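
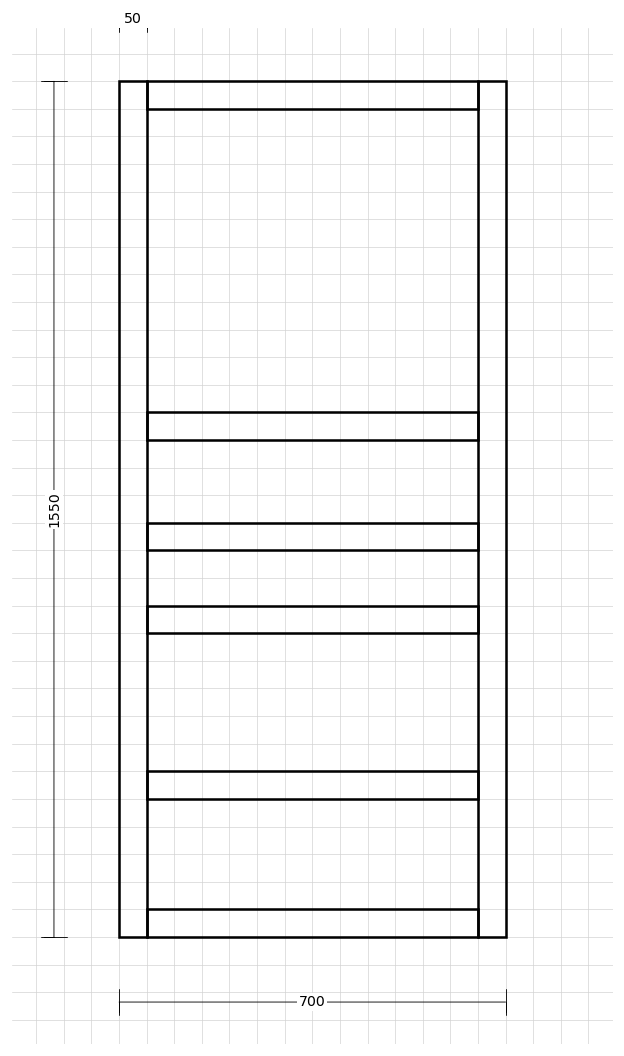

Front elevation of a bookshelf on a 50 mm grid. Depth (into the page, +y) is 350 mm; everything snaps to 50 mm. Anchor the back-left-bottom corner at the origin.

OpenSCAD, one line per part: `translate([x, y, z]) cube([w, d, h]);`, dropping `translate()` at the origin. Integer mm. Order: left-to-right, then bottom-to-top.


cube([50, 350, 1550]);
translate([50, 0, 0]) cube([600, 350, 50]);
translate([50, 0, 250]) cube([600, 350, 50]);
translate([50, 0, 550]) cube([600, 350, 50]);
translate([50, 0, 700]) cube([600, 350, 50]);
translate([50, 0, 900]) cube([600, 350, 50]);
translate([50, 0, 1500]) cube([600, 350, 50]);
translate([650, 0, 0]) cube([50, 350, 1550]);


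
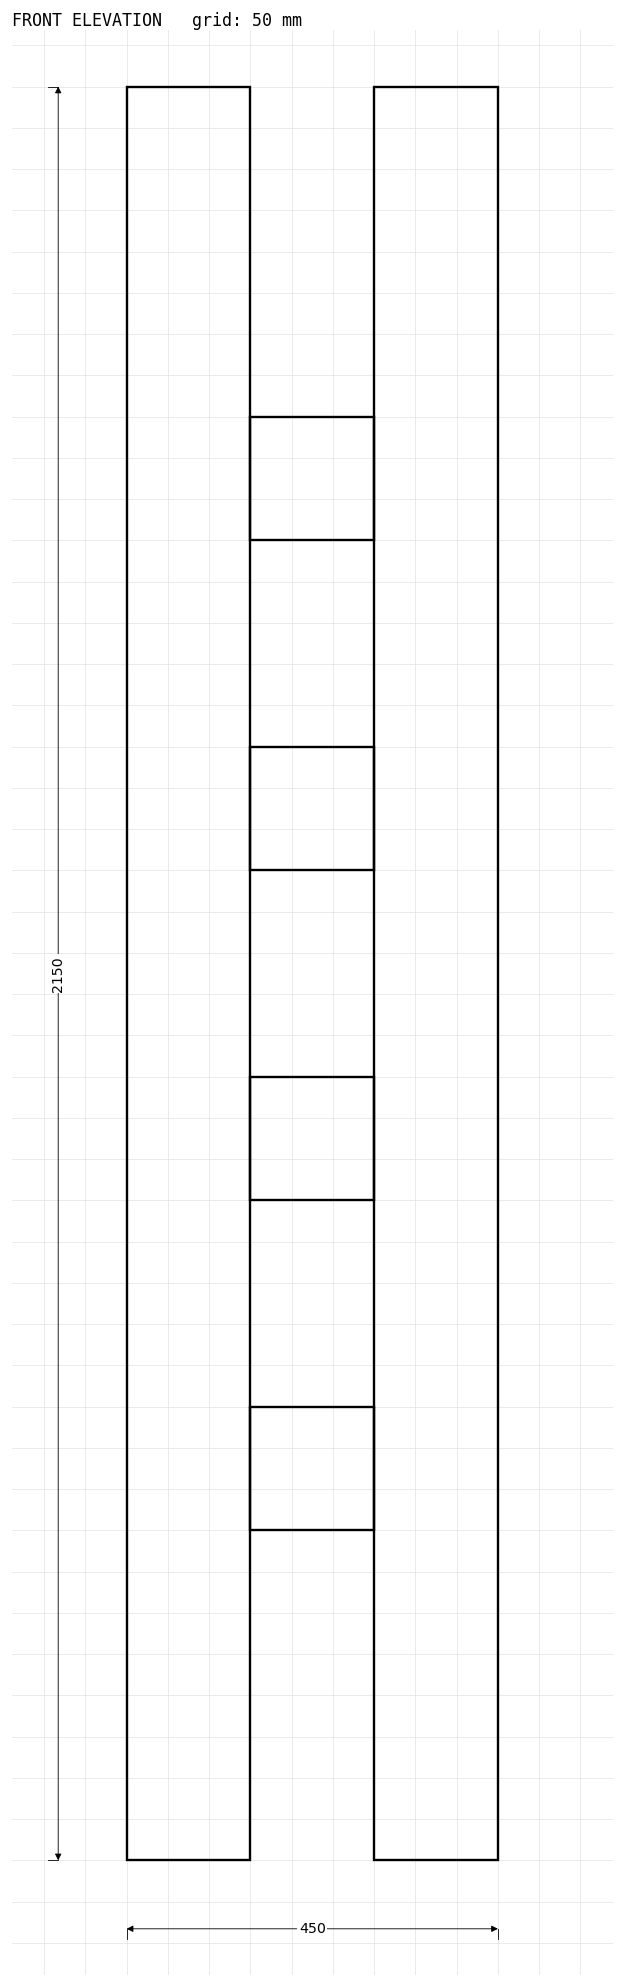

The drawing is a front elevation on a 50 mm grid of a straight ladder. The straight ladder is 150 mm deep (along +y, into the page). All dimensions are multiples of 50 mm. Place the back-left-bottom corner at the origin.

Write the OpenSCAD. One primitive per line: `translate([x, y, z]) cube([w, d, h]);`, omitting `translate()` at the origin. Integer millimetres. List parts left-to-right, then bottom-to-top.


cube([150, 150, 2150]);
translate([150, 0, 400]) cube([150, 150, 150]);
translate([150, 0, 800]) cube([150, 150, 150]);
translate([150, 0, 1200]) cube([150, 150, 150]);
translate([150, 0, 1600]) cube([150, 150, 150]);
translate([300, 0, 0]) cube([150, 150, 2150]);


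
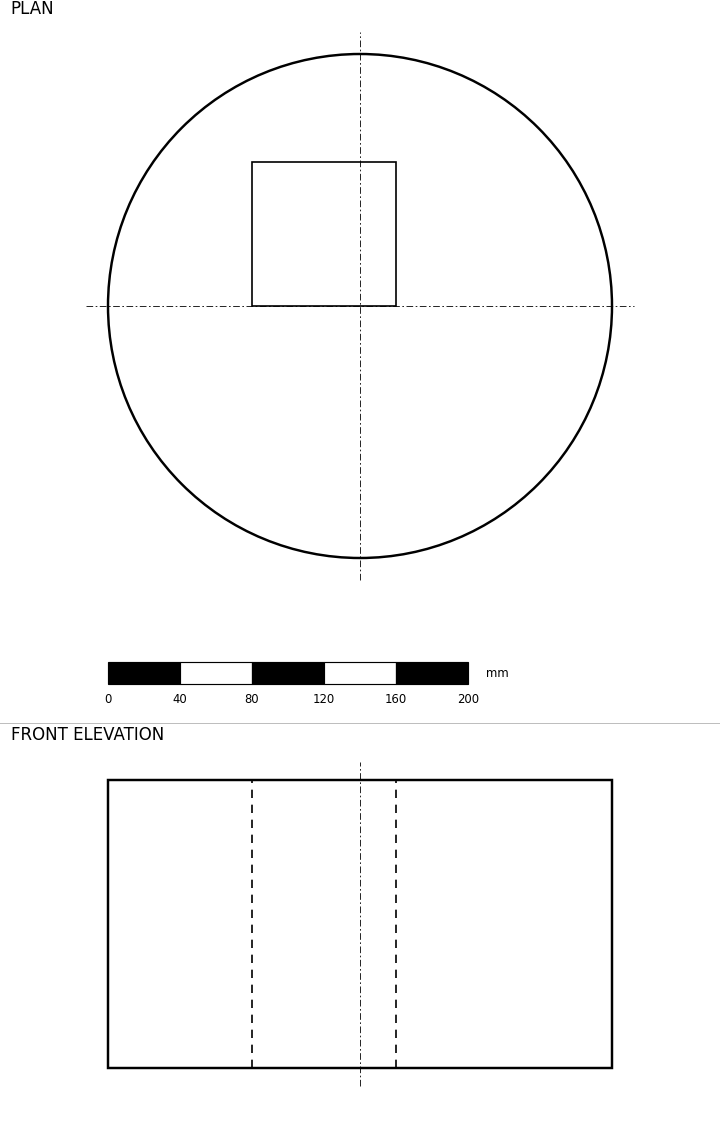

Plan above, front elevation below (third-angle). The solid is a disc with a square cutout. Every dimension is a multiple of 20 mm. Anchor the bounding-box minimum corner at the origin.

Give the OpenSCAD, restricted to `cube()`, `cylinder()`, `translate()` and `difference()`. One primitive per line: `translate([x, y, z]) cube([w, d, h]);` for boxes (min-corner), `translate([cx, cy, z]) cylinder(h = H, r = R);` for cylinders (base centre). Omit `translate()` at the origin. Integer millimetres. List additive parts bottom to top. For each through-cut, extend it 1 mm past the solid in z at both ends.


difference() {
  translate([140, 140, 0]) cylinder(h = 160, r = 140);
  translate([80, 140, -1]) cube([80, 80, 162]);
}


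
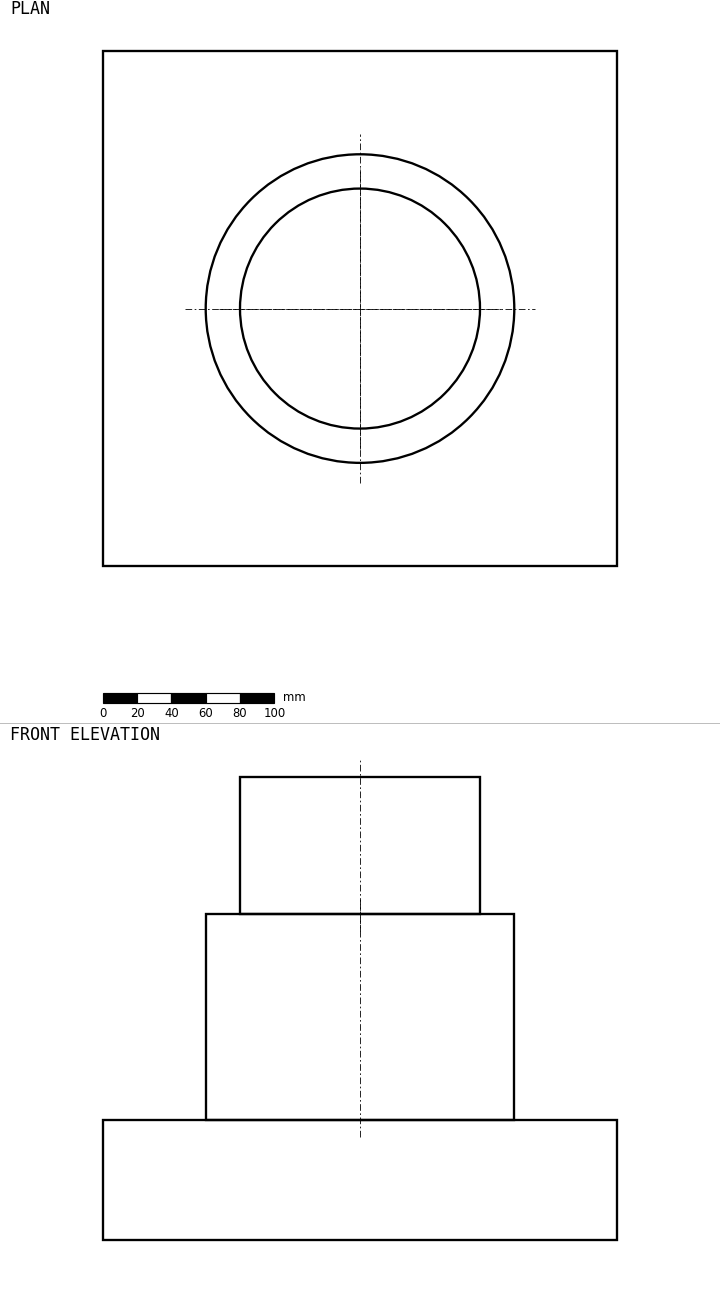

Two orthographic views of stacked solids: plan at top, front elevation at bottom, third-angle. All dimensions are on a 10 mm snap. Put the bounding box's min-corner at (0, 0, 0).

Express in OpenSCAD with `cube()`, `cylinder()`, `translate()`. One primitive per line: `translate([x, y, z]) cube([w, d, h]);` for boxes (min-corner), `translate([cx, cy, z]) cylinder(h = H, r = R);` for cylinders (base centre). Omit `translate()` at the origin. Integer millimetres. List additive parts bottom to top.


cube([300, 300, 70]);
translate([150, 150, 70]) cylinder(h = 120, r = 90);
translate([150, 150, 190]) cylinder(h = 80, r = 70);


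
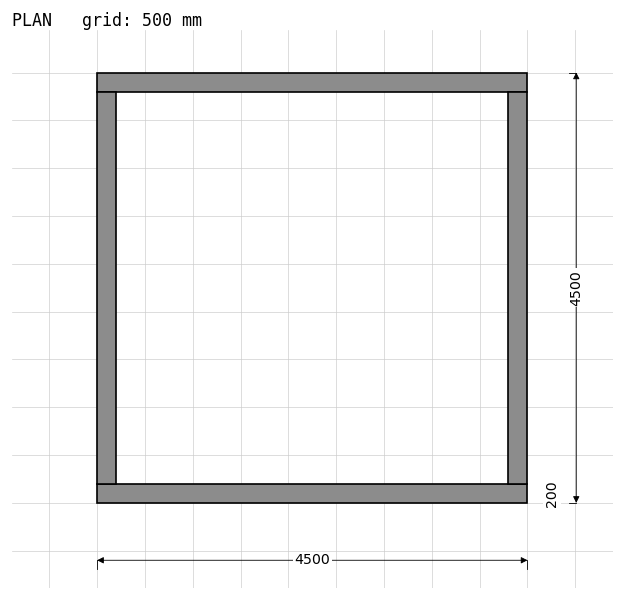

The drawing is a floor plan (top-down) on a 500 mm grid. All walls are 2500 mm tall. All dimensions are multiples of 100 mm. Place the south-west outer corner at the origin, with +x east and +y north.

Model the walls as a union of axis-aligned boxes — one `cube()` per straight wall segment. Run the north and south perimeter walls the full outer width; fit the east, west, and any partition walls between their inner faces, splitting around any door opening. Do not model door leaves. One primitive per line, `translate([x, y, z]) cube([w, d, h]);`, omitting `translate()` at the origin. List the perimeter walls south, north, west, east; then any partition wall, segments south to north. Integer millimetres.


cube([4500, 200, 2500]);
translate([0, 4300, 0]) cube([4500, 200, 2500]);
translate([0, 200, 0]) cube([200, 4100, 2500]);
translate([4300, 200, 0]) cube([200, 4100, 2500]);


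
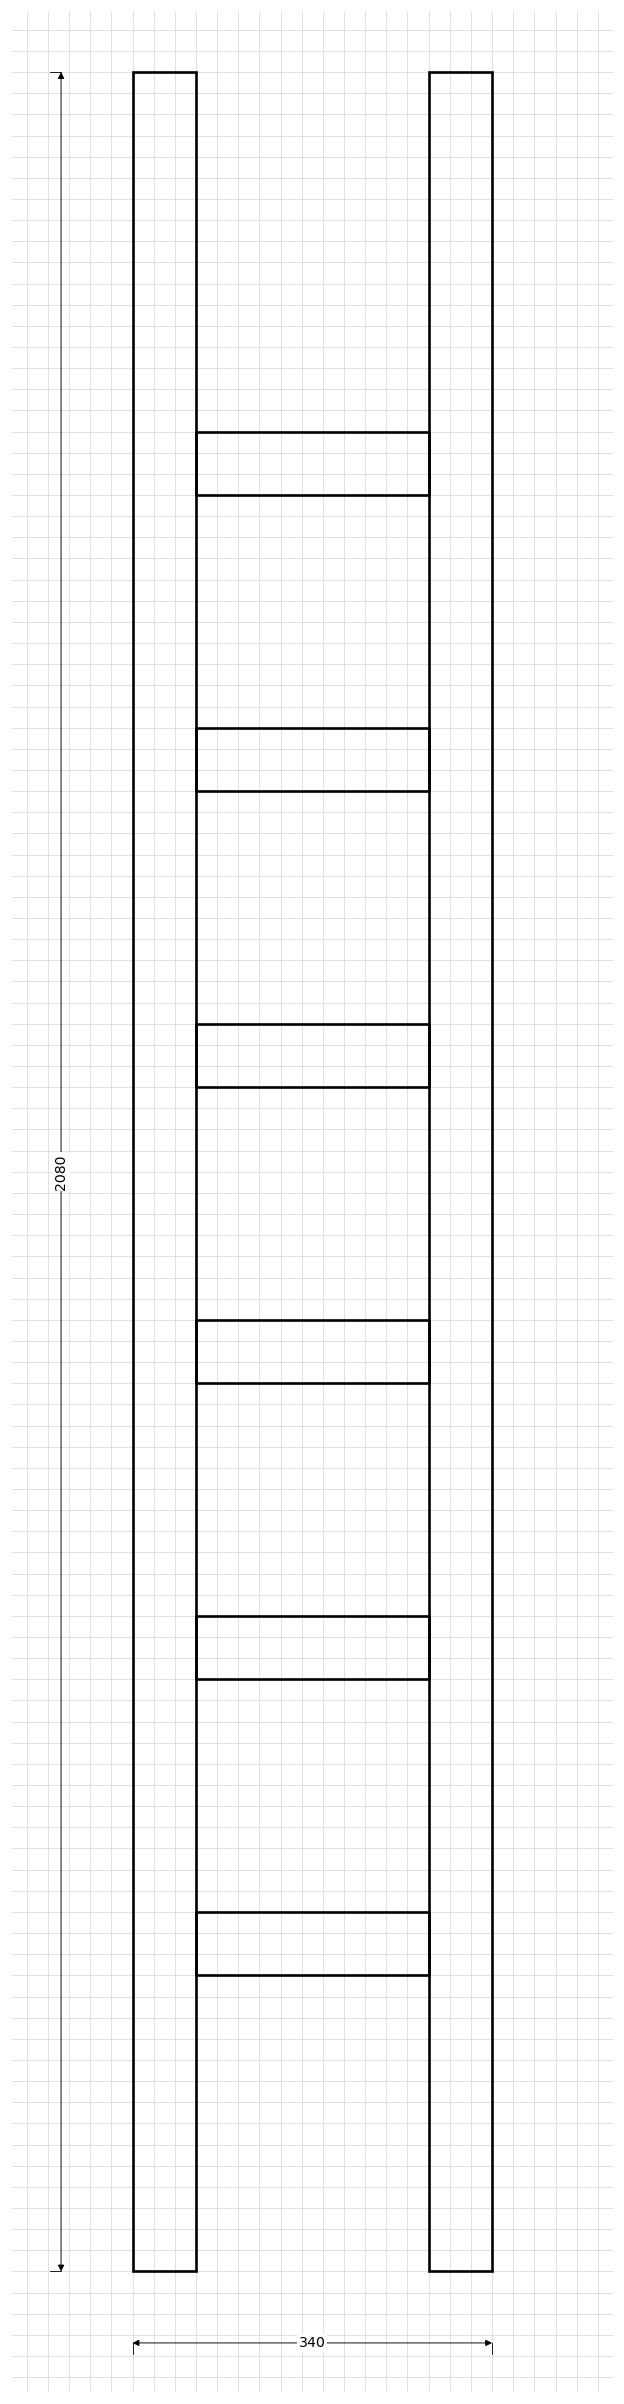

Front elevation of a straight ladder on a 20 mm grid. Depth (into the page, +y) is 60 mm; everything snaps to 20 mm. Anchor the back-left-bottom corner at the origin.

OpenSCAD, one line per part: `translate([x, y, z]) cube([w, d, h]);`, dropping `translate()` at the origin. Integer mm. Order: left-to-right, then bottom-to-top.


cube([60, 60, 2080]);
translate([60, 0, 280]) cube([220, 60, 60]);
translate([60, 0, 560]) cube([220, 60, 60]);
translate([60, 0, 840]) cube([220, 60, 60]);
translate([60, 0, 1120]) cube([220, 60, 60]);
translate([60, 0, 1400]) cube([220, 60, 60]);
translate([60, 0, 1680]) cube([220, 60, 60]);
translate([280, 0, 0]) cube([60, 60, 2080]);


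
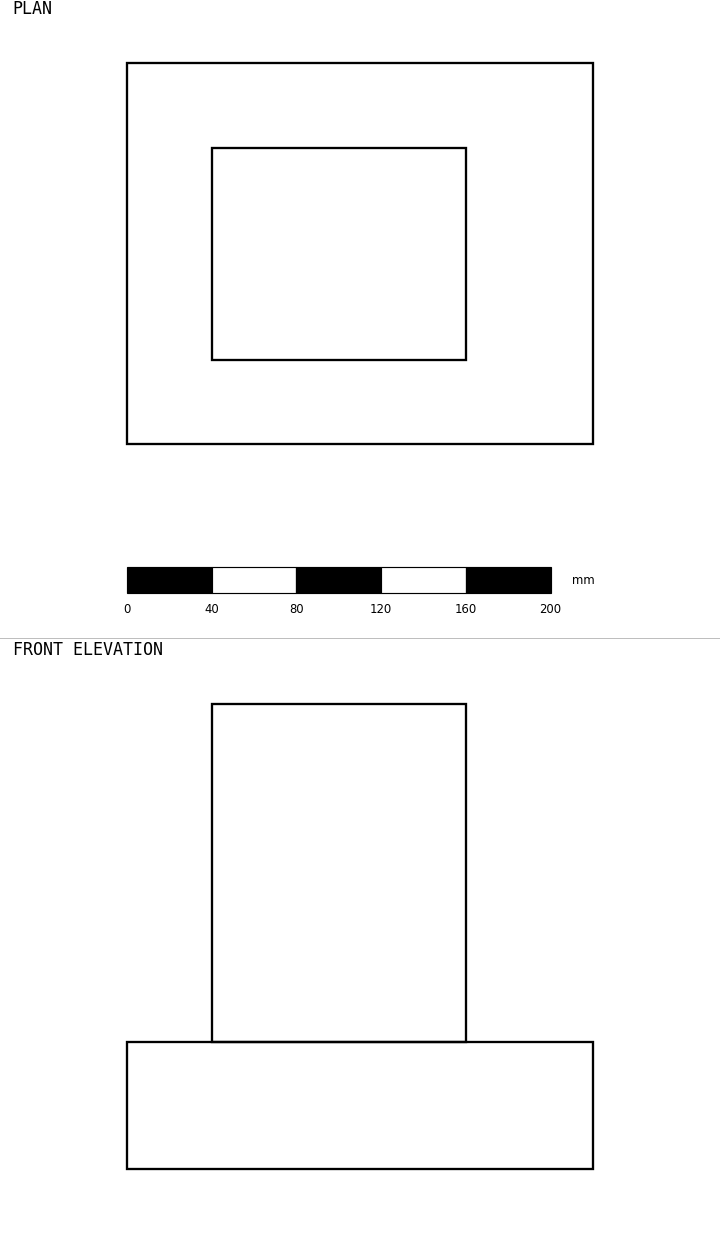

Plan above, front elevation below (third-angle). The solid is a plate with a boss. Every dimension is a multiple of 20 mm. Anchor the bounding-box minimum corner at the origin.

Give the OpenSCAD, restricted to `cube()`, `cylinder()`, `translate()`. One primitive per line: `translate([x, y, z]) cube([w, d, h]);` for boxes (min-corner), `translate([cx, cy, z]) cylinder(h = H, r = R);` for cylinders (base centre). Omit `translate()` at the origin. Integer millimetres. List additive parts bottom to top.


cube([220, 180, 60]);
translate([40, 40, 60]) cube([120, 100, 160]);


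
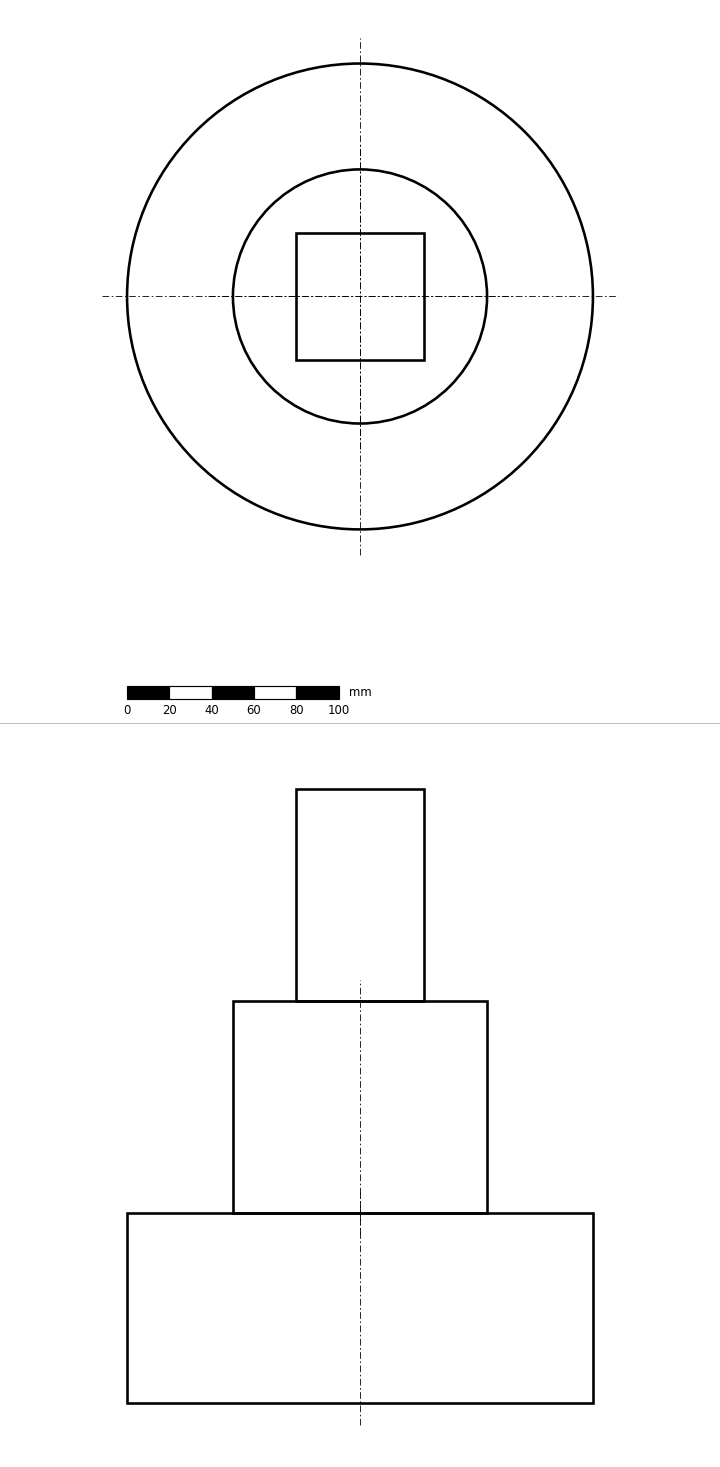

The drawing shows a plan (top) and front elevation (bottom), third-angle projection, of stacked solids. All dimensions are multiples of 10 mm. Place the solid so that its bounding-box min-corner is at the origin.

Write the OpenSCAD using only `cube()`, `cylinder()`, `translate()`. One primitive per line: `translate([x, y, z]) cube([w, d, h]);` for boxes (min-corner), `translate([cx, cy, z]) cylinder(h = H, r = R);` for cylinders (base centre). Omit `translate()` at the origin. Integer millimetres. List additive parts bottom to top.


translate([110, 110, 0]) cylinder(h = 90, r = 110);
translate([110, 110, 90]) cylinder(h = 100, r = 60);
translate([80, 80, 190]) cube([60, 60, 100]);


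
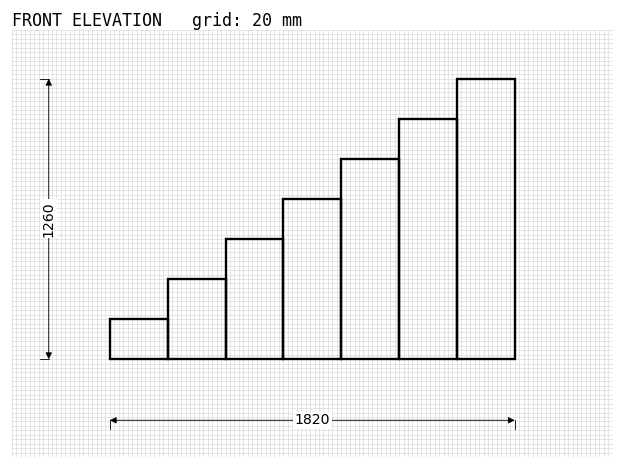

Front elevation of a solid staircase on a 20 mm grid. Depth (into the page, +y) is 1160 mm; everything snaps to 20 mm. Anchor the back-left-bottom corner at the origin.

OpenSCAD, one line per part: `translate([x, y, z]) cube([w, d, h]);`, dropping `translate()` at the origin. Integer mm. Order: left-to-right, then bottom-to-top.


cube([260, 1160, 180]);
translate([260, 0, 0]) cube([260, 1160, 360]);
translate([520, 0, 0]) cube([260, 1160, 540]);
translate([780, 0, 0]) cube([260, 1160, 720]);
translate([1040, 0, 0]) cube([260, 1160, 900]);
translate([1300, 0, 0]) cube([260, 1160, 1080]);
translate([1560, 0, 0]) cube([260, 1160, 1260]);


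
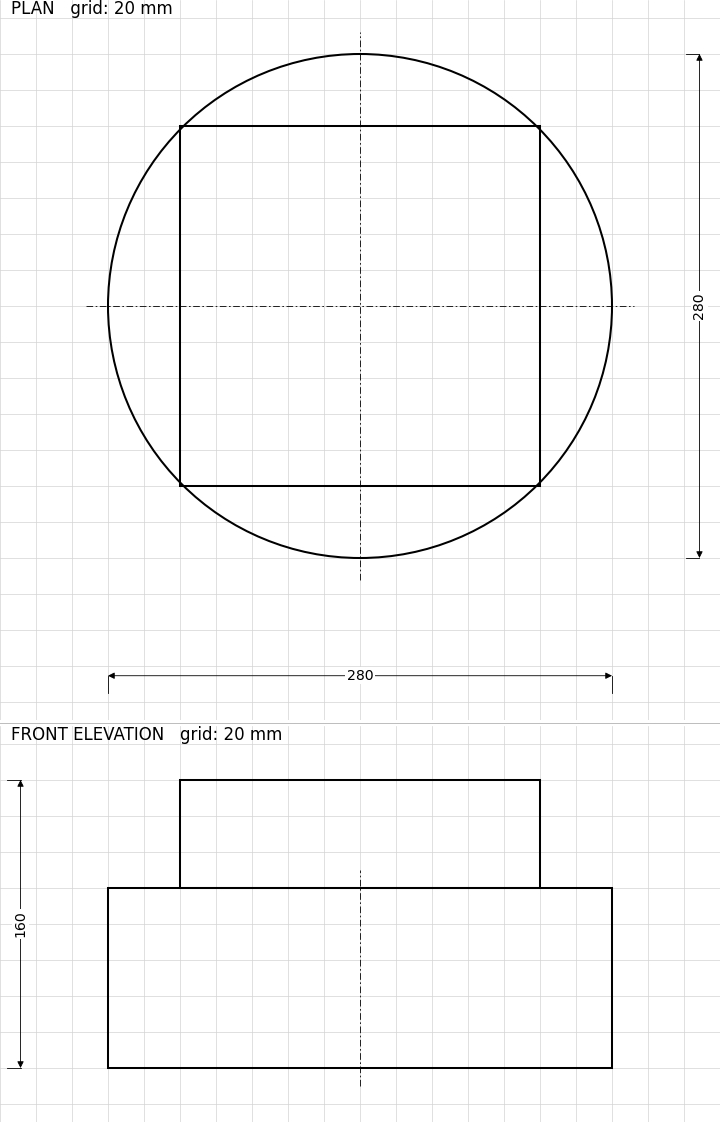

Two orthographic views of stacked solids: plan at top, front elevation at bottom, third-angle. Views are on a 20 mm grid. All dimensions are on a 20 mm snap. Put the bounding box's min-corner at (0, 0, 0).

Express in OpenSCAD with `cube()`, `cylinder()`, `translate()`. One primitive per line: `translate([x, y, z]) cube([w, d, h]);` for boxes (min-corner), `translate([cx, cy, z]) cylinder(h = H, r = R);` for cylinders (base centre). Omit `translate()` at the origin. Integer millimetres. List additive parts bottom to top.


translate([140, 140, 0]) cylinder(h = 100, r = 140);
translate([40, 40, 100]) cube([200, 200, 60]);


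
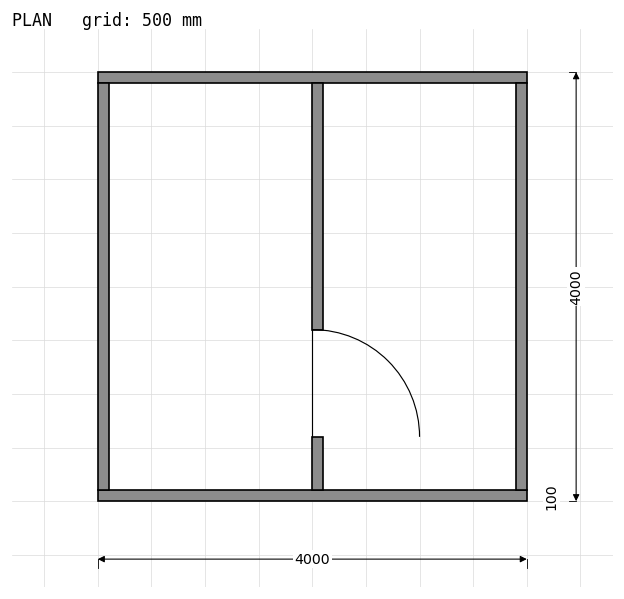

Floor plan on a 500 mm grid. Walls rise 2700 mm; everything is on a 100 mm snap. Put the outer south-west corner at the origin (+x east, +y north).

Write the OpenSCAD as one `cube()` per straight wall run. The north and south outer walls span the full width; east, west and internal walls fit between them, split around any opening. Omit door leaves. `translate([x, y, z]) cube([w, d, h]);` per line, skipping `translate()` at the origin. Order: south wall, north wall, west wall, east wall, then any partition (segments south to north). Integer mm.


cube([4000, 100, 2700]);
translate([0, 3900, 0]) cube([4000, 100, 2700]);
translate([0, 100, 0]) cube([100, 3800, 2700]);
translate([3900, 100, 0]) cube([100, 3800, 2700]);
translate([2000, 100, 0]) cube([100, 500, 2700]);
translate([2000, 1600, 0]) cube([100, 2300, 2700]);


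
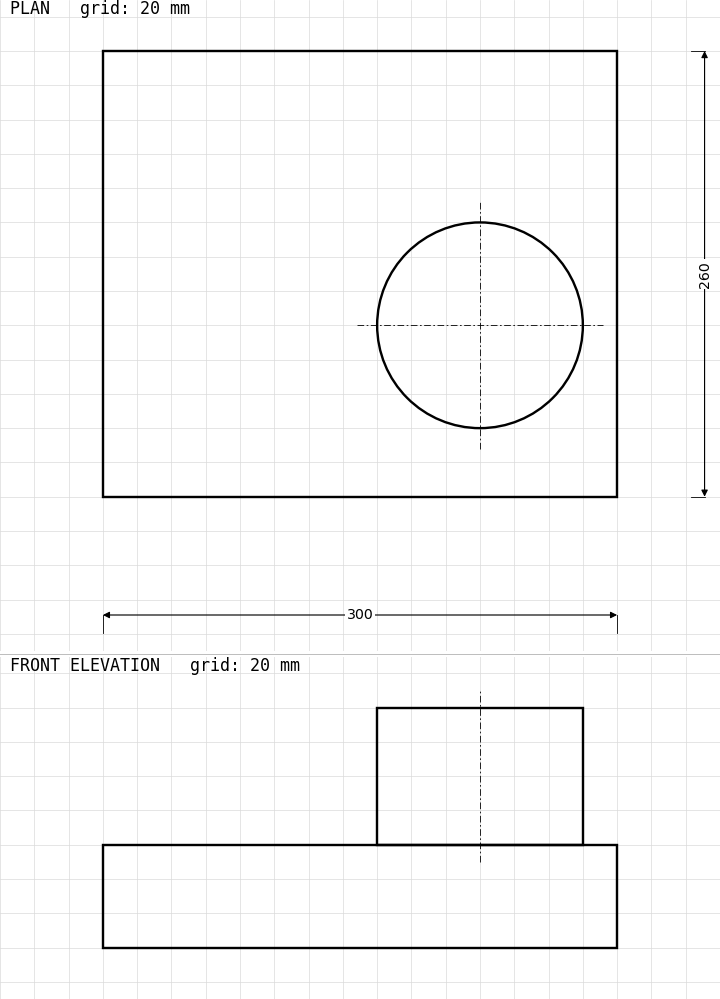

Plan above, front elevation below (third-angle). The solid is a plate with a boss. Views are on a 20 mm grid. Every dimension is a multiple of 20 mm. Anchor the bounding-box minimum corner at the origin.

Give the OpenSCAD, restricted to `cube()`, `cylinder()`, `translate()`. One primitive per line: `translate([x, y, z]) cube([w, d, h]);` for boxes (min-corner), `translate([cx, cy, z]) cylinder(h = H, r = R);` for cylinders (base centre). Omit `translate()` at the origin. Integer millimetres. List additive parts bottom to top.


cube([300, 260, 60]);
translate([220, 100, 60]) cylinder(h = 80, r = 60);


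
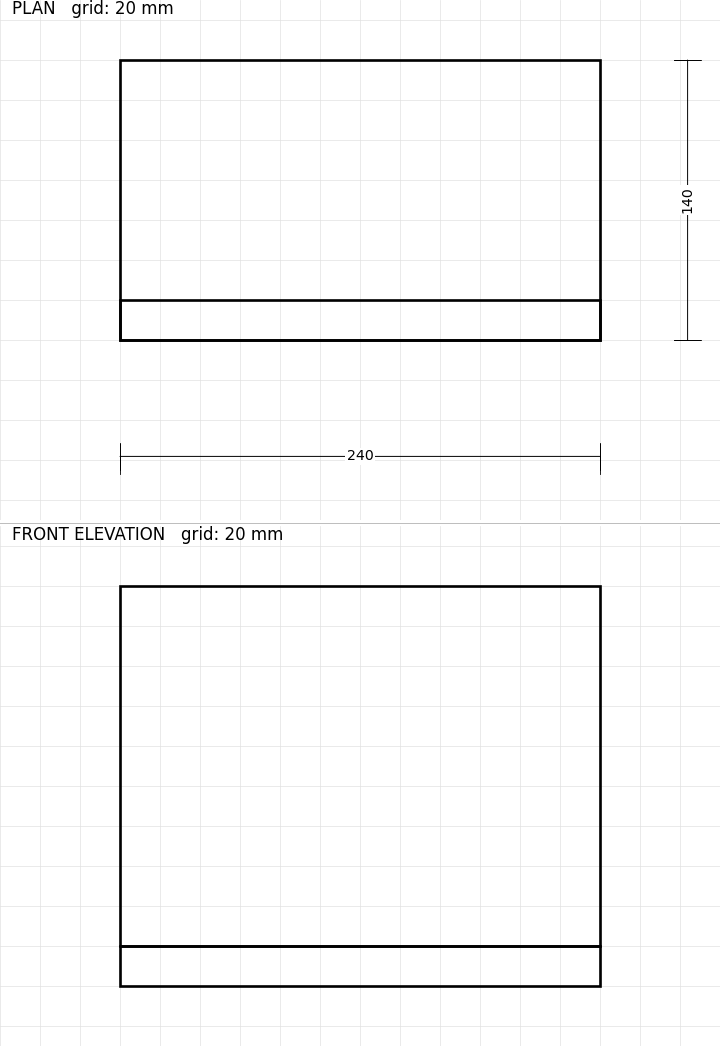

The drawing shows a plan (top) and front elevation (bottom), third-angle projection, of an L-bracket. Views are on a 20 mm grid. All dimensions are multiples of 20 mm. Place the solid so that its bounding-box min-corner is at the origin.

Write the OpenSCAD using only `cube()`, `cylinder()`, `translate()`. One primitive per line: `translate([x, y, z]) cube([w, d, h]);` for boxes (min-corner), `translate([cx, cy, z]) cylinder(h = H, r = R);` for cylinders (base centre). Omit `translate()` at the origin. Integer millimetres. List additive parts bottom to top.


cube([240, 140, 20]);
translate([0, 0, 20]) cube([240, 20, 180]);


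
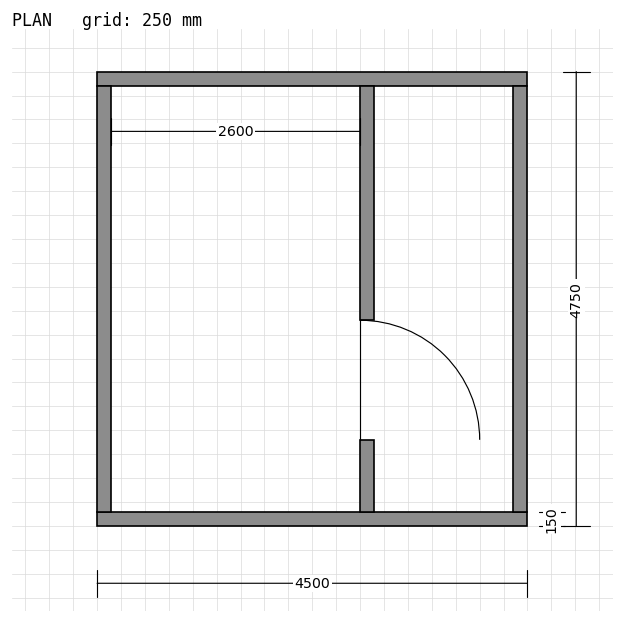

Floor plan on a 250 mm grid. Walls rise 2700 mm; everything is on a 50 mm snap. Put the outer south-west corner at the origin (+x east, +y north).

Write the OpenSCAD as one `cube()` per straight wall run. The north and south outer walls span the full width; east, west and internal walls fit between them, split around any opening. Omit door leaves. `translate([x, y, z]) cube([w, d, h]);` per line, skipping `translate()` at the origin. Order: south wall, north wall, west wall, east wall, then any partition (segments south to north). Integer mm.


cube([4500, 150, 2700]);
translate([0, 4600, 0]) cube([4500, 150, 2700]);
translate([0, 150, 0]) cube([150, 4450, 2700]);
translate([4350, 150, 0]) cube([150, 4450, 2700]);
translate([2750, 150, 0]) cube([150, 750, 2700]);
translate([2750, 2150, 0]) cube([150, 2450, 2700]);


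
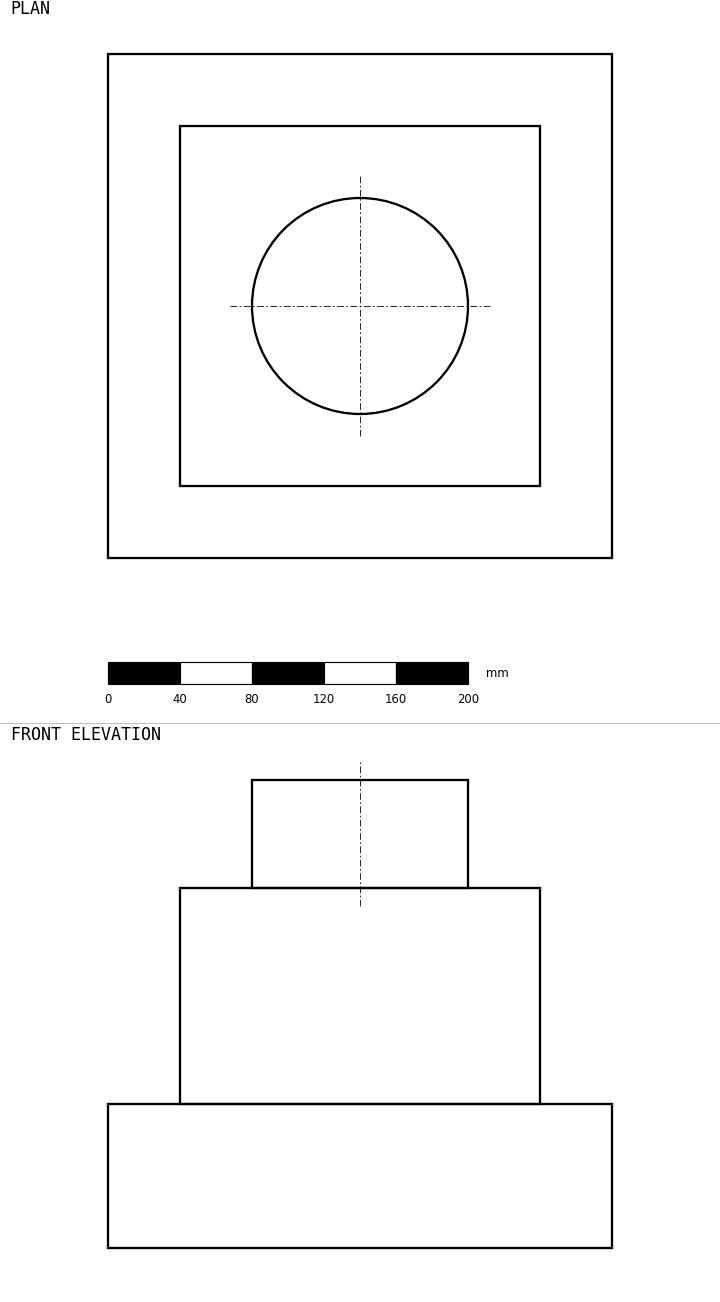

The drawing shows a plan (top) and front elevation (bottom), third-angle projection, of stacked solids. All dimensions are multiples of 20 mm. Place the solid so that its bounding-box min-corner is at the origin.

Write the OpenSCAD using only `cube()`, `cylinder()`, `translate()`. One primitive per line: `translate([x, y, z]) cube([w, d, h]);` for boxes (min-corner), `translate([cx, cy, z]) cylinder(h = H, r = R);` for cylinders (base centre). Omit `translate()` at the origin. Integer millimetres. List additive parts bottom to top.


cube([280, 280, 80]);
translate([40, 40, 80]) cube([200, 200, 120]);
translate([140, 140, 200]) cylinder(h = 60, r = 60);


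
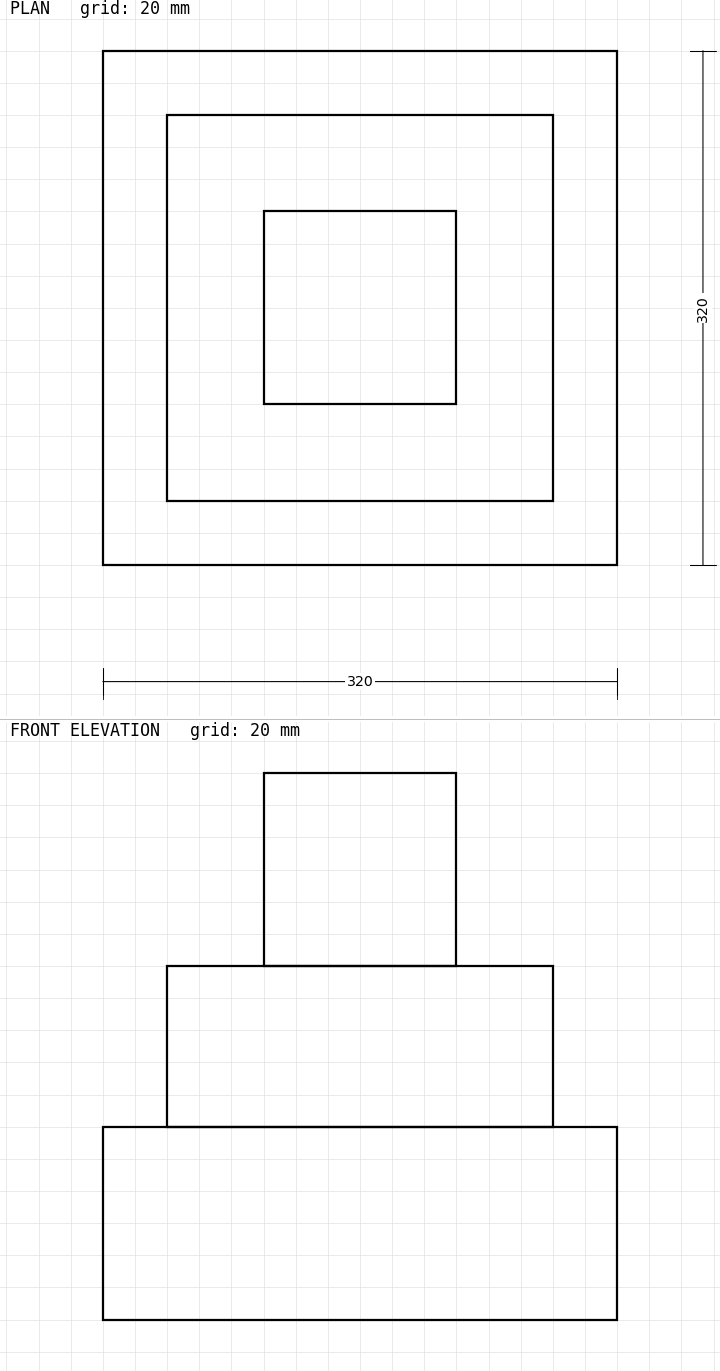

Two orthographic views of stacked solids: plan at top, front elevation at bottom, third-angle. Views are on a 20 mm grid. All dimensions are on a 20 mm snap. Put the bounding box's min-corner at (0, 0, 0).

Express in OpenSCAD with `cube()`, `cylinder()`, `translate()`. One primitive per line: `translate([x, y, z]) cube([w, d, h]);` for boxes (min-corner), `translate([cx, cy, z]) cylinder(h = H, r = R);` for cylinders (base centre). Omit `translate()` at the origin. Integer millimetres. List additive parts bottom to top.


cube([320, 320, 120]);
translate([40, 40, 120]) cube([240, 240, 100]);
translate([100, 100, 220]) cube([120, 120, 120]);


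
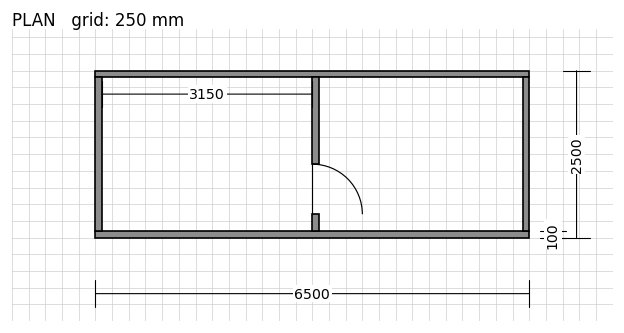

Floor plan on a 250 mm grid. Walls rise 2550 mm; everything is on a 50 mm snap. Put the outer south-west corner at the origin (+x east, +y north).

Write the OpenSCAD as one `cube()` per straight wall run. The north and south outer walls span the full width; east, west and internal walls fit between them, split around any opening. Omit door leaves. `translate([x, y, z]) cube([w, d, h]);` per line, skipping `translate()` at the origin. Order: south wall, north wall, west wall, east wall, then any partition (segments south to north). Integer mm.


cube([6500, 100, 2550]);
translate([0, 2400, 0]) cube([6500, 100, 2550]);
translate([0, 100, 0]) cube([100, 2300, 2550]);
translate([6400, 100, 0]) cube([100, 2300, 2550]);
translate([3250, 100, 0]) cube([100, 250, 2550]);
translate([3250, 1100, 0]) cube([100, 1300, 2550]);


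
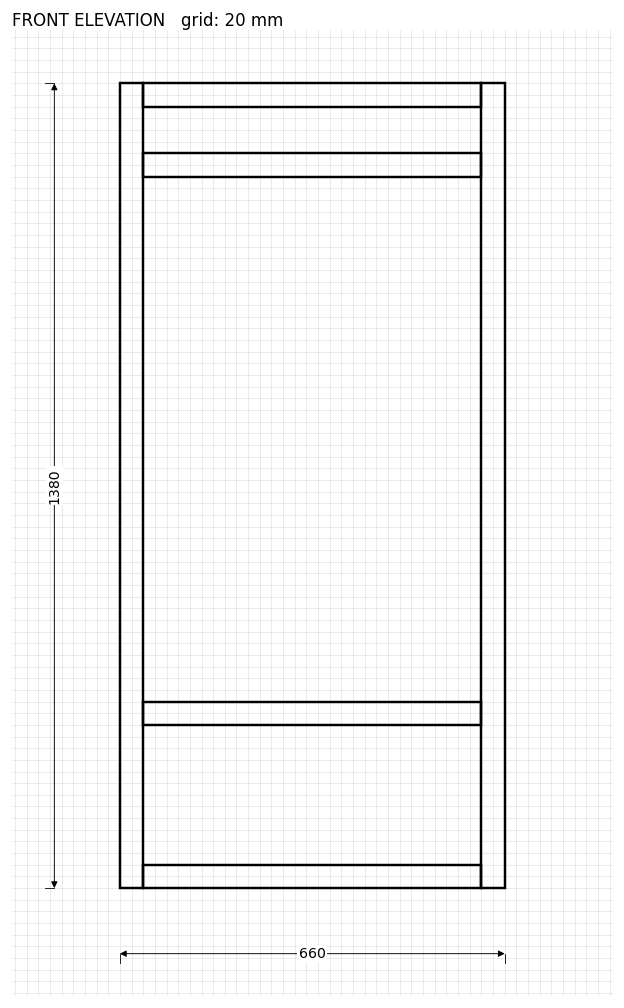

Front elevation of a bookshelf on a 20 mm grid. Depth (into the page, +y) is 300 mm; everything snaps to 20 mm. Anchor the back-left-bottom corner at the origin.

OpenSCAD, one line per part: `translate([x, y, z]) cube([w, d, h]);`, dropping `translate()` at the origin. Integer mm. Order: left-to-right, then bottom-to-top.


cube([40, 300, 1380]);
translate([40, 0, 0]) cube([580, 300, 40]);
translate([40, 0, 280]) cube([580, 300, 40]);
translate([40, 0, 1220]) cube([580, 300, 40]);
translate([40, 0, 1340]) cube([580, 300, 40]);
translate([620, 0, 0]) cube([40, 300, 1380]);


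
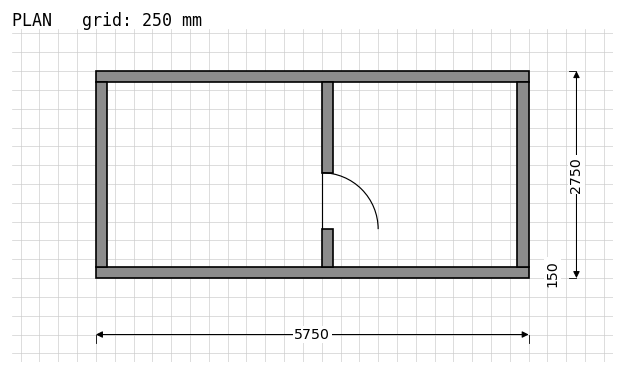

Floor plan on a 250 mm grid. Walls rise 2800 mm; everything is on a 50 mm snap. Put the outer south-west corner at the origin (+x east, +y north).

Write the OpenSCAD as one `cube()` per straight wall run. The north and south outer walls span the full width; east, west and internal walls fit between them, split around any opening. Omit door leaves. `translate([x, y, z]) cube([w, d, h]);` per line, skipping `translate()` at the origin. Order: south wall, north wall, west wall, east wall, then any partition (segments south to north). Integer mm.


cube([5750, 150, 2800]);
translate([0, 2600, 0]) cube([5750, 150, 2800]);
translate([0, 150, 0]) cube([150, 2450, 2800]);
translate([5600, 150, 0]) cube([150, 2450, 2800]);
translate([3000, 150, 0]) cube([150, 500, 2800]);
translate([3000, 1400, 0]) cube([150, 1200, 2800]);


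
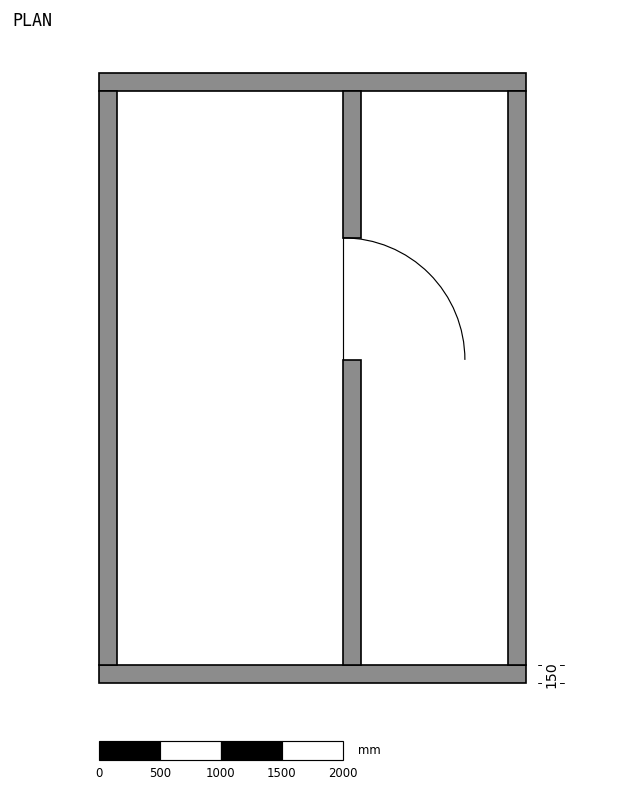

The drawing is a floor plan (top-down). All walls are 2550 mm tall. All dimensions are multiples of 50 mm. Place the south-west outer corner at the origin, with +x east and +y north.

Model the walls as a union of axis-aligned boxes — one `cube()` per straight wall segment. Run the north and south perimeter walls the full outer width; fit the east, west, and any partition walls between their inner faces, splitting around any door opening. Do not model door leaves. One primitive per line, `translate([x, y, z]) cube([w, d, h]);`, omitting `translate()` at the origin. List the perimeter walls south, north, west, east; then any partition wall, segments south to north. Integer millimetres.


cube([3500, 150, 2550]);
translate([0, 4850, 0]) cube([3500, 150, 2550]);
translate([0, 150, 0]) cube([150, 4700, 2550]);
translate([3350, 150, 0]) cube([150, 4700, 2550]);
translate([2000, 150, 0]) cube([150, 2500, 2550]);
translate([2000, 3650, 0]) cube([150, 1200, 2550]);


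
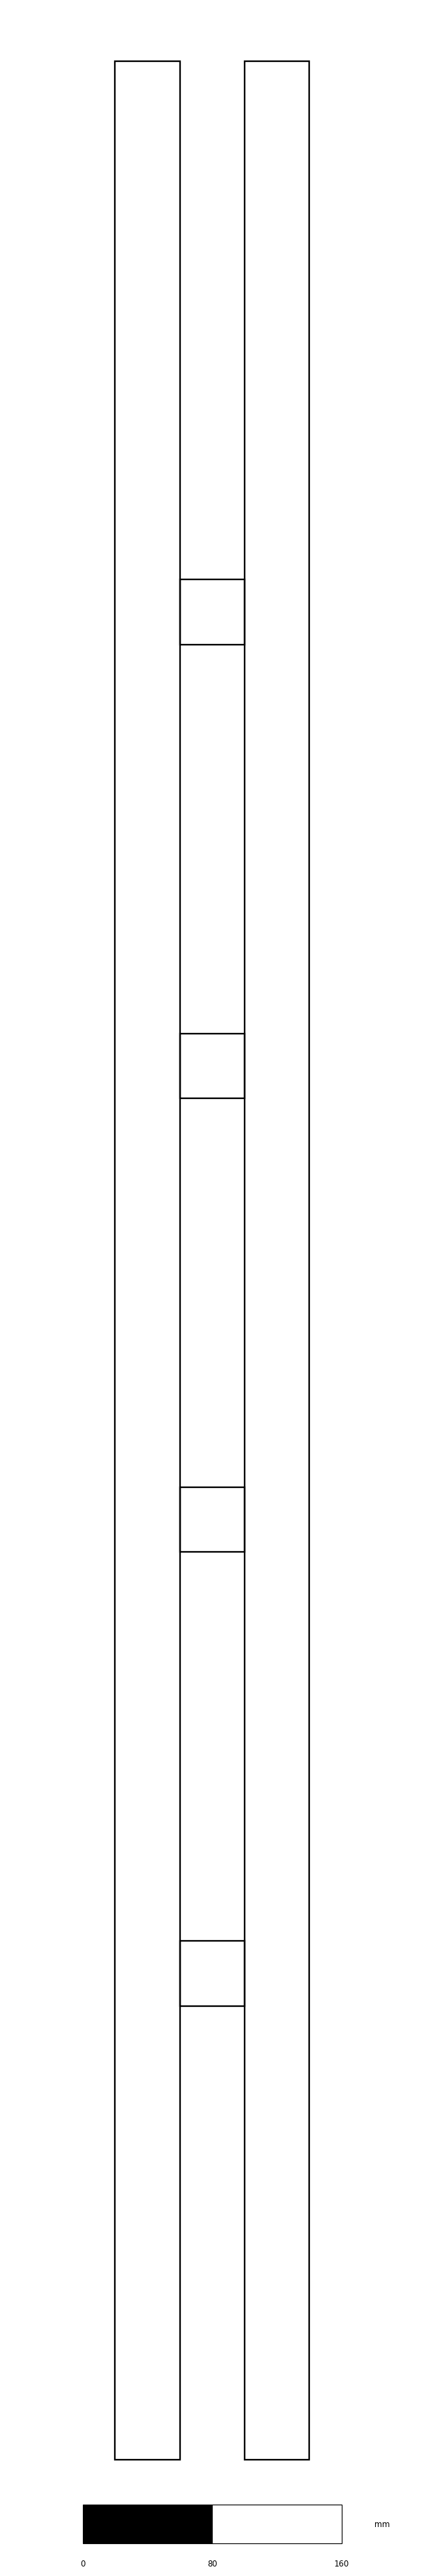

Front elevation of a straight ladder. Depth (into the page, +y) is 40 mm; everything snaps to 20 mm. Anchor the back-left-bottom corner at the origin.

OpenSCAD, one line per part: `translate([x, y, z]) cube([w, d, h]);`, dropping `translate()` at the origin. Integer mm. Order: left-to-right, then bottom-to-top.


cube([40, 40, 1480]);
translate([40, 0, 280]) cube([40, 40, 40]);
translate([40, 0, 560]) cube([40, 40, 40]);
translate([40, 0, 840]) cube([40, 40, 40]);
translate([40, 0, 1120]) cube([40, 40, 40]);
translate([80, 0, 0]) cube([40, 40, 1480]);


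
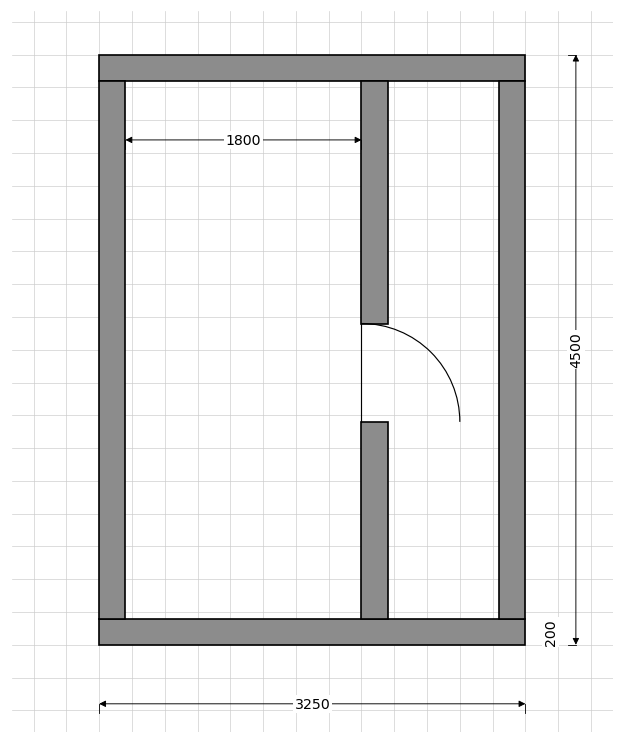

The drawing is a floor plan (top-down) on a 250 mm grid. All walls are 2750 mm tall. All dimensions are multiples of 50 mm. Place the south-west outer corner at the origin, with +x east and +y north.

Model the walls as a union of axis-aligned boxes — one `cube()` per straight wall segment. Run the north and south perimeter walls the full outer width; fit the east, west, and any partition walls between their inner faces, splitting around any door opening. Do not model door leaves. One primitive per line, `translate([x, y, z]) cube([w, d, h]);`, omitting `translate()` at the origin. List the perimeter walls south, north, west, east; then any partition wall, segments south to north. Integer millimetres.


cube([3250, 200, 2750]);
translate([0, 4300, 0]) cube([3250, 200, 2750]);
translate([0, 200, 0]) cube([200, 4100, 2750]);
translate([3050, 200, 0]) cube([200, 4100, 2750]);
translate([2000, 200, 0]) cube([200, 1500, 2750]);
translate([2000, 2450, 0]) cube([200, 1850, 2750]);


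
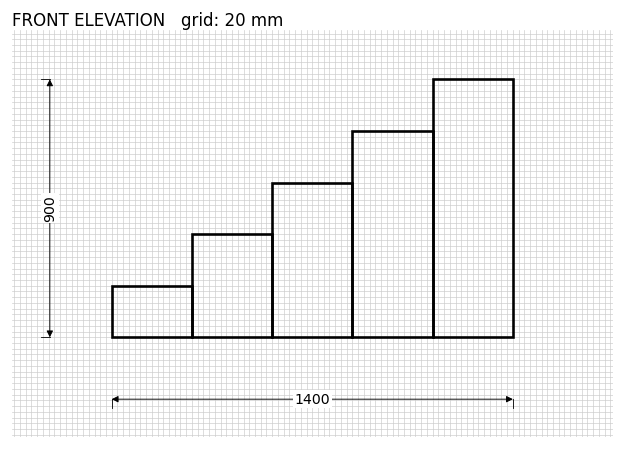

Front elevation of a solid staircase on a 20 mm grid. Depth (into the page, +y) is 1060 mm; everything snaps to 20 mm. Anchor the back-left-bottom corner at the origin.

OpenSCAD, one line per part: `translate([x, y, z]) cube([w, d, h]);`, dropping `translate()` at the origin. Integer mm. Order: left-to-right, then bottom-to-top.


cube([280, 1060, 180]);
translate([280, 0, 0]) cube([280, 1060, 360]);
translate([560, 0, 0]) cube([280, 1060, 540]);
translate([840, 0, 0]) cube([280, 1060, 720]);
translate([1120, 0, 0]) cube([280, 1060, 900]);


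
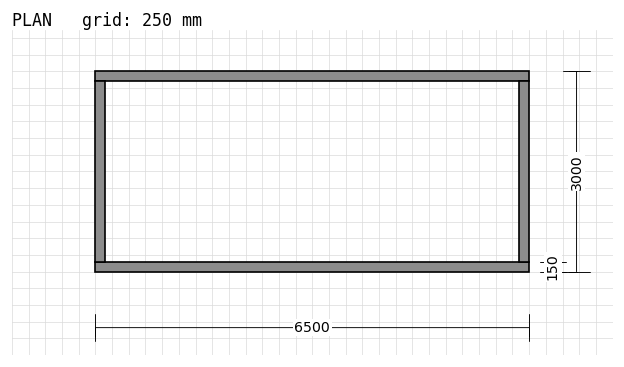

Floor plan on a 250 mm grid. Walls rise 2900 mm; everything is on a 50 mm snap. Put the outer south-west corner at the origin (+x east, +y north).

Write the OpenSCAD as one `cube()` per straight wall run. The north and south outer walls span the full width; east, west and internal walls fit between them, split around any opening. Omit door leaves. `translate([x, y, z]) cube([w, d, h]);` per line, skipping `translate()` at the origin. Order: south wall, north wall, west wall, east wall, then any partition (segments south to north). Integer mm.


cube([6500, 150, 2900]);
translate([0, 2850, 0]) cube([6500, 150, 2900]);
translate([0, 150, 0]) cube([150, 2700, 2900]);
translate([6350, 150, 0]) cube([150, 2700, 2900]);


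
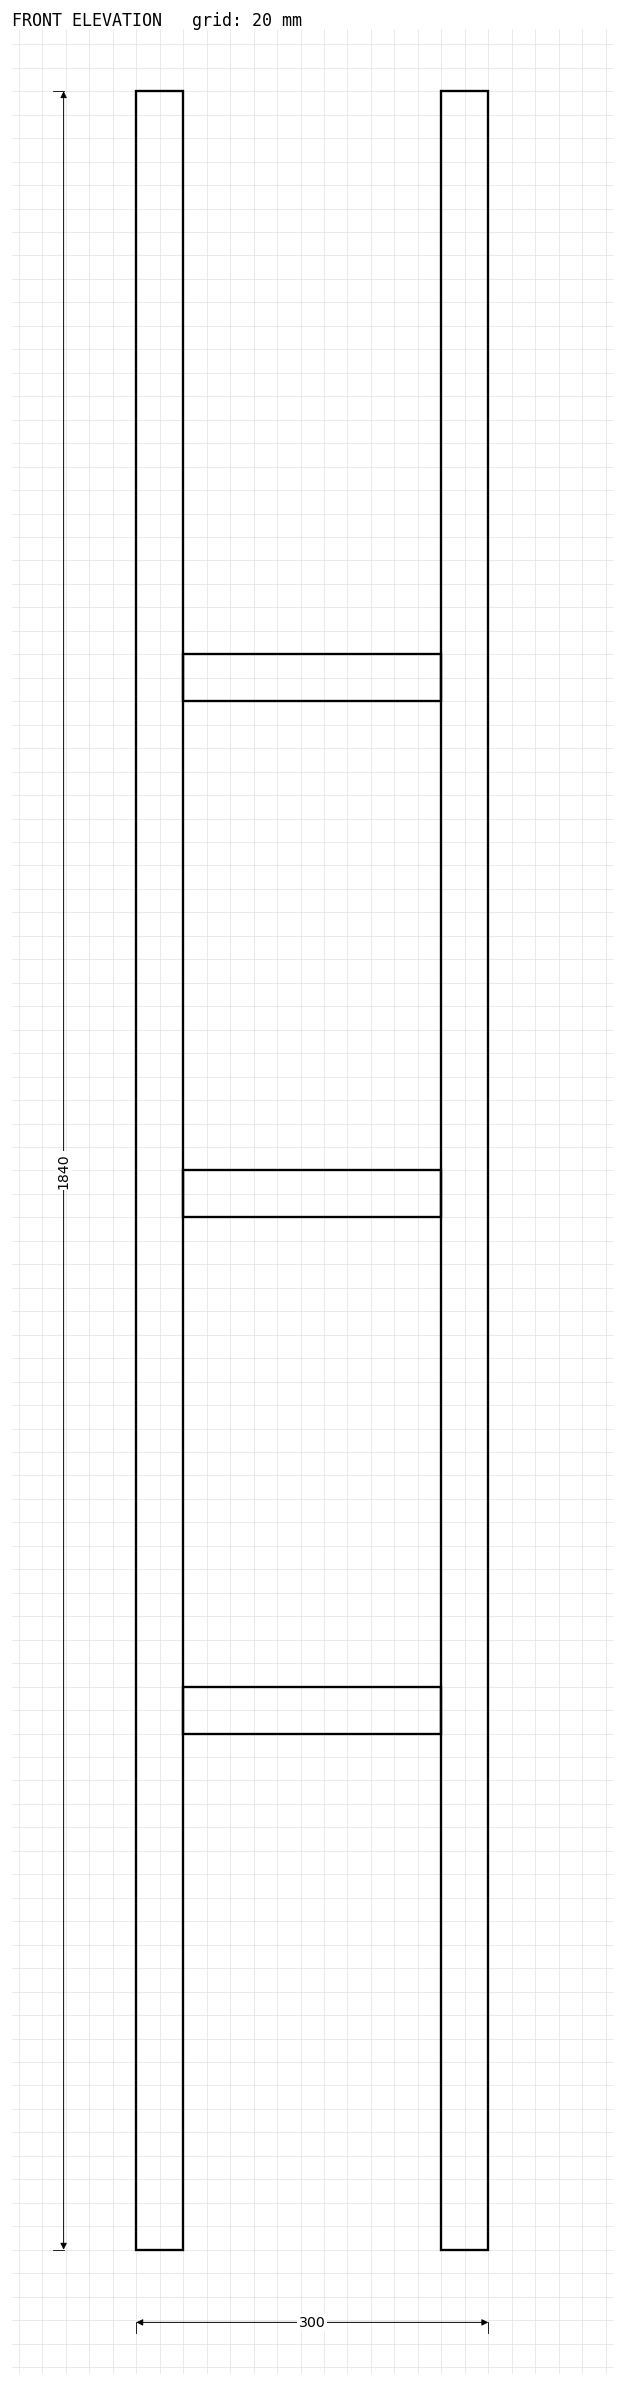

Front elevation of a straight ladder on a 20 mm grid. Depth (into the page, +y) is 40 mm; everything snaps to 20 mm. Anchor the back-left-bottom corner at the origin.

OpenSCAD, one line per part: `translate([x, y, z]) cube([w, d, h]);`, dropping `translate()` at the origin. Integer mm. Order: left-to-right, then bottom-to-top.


cube([40, 40, 1840]);
translate([40, 0, 440]) cube([220, 40, 40]);
translate([40, 0, 880]) cube([220, 40, 40]);
translate([40, 0, 1320]) cube([220, 40, 40]);
translate([260, 0, 0]) cube([40, 40, 1840]);


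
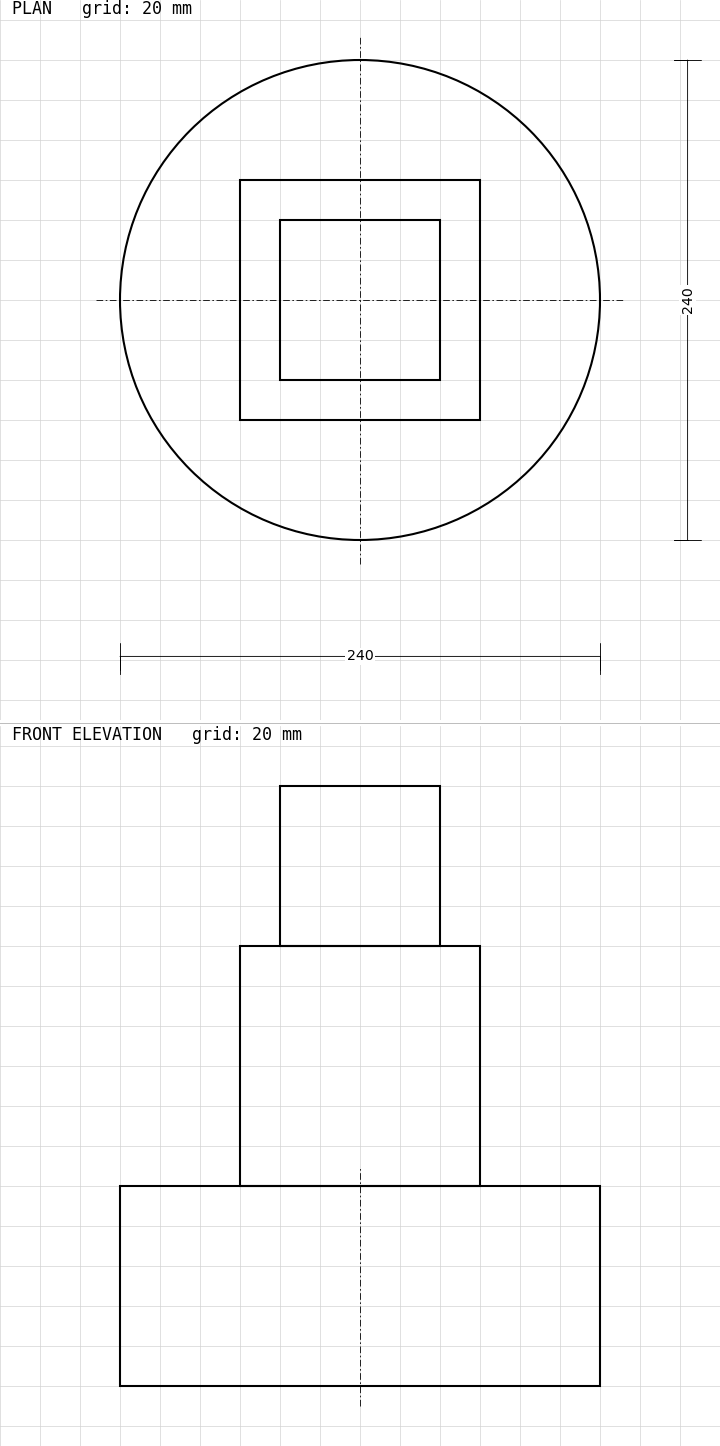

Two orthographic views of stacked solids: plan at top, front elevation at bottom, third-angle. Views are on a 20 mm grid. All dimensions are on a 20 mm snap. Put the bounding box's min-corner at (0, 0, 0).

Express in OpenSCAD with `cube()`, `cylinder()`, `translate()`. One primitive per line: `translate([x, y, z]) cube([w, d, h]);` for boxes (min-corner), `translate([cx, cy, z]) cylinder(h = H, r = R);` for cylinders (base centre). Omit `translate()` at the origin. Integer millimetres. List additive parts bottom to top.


translate([120, 120, 0]) cylinder(h = 100, r = 120);
translate([60, 60, 100]) cube([120, 120, 120]);
translate([80, 80, 220]) cube([80, 80, 80]);


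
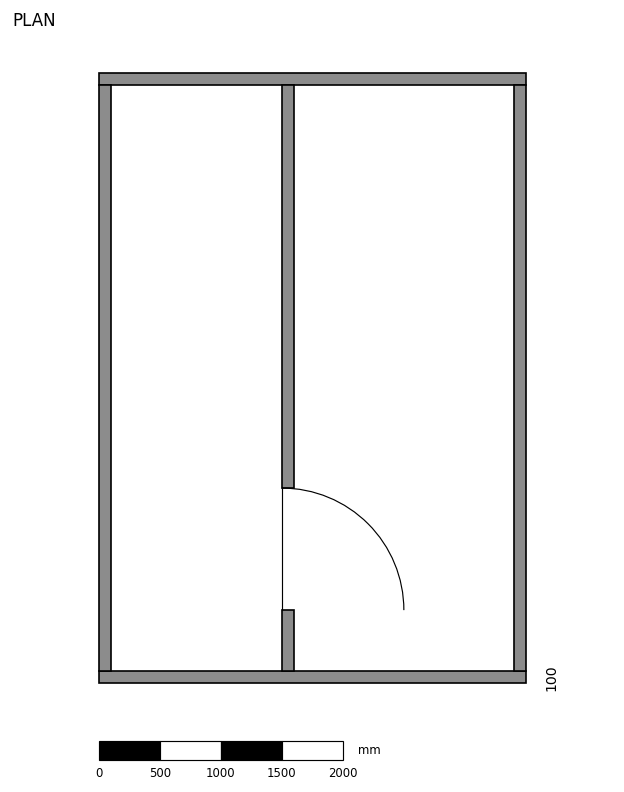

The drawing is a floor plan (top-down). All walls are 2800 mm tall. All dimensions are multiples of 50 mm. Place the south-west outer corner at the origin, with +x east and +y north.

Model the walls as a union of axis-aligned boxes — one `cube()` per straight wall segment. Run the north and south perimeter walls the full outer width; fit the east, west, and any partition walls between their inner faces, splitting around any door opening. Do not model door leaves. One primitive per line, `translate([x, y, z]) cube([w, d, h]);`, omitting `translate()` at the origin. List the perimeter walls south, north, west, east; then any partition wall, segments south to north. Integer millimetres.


cube([3500, 100, 2800]);
translate([0, 4900, 0]) cube([3500, 100, 2800]);
translate([0, 100, 0]) cube([100, 4800, 2800]);
translate([3400, 100, 0]) cube([100, 4800, 2800]);
translate([1500, 100, 0]) cube([100, 500, 2800]);
translate([1500, 1600, 0]) cube([100, 3300, 2800]);


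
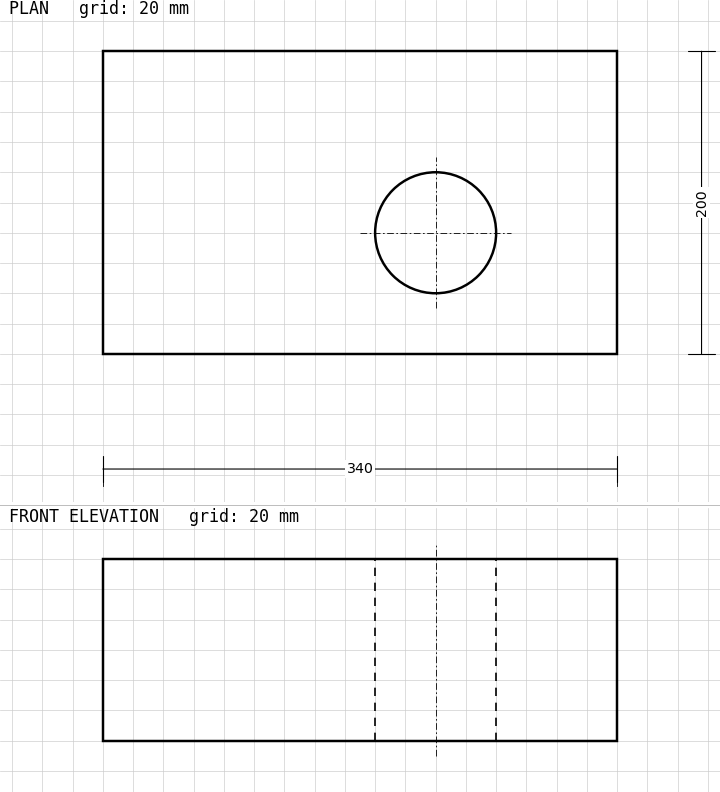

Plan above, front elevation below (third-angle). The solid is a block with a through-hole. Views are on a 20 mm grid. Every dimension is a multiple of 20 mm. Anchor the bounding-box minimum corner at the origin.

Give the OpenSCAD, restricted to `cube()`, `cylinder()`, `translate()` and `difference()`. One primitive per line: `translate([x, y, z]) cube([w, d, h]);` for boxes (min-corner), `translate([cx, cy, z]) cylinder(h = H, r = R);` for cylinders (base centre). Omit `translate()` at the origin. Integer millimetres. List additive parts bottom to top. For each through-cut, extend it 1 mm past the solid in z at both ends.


difference() {
  cube([340, 200, 120]);
  translate([220, 80, -1]) cylinder(h = 122, r = 40);
}


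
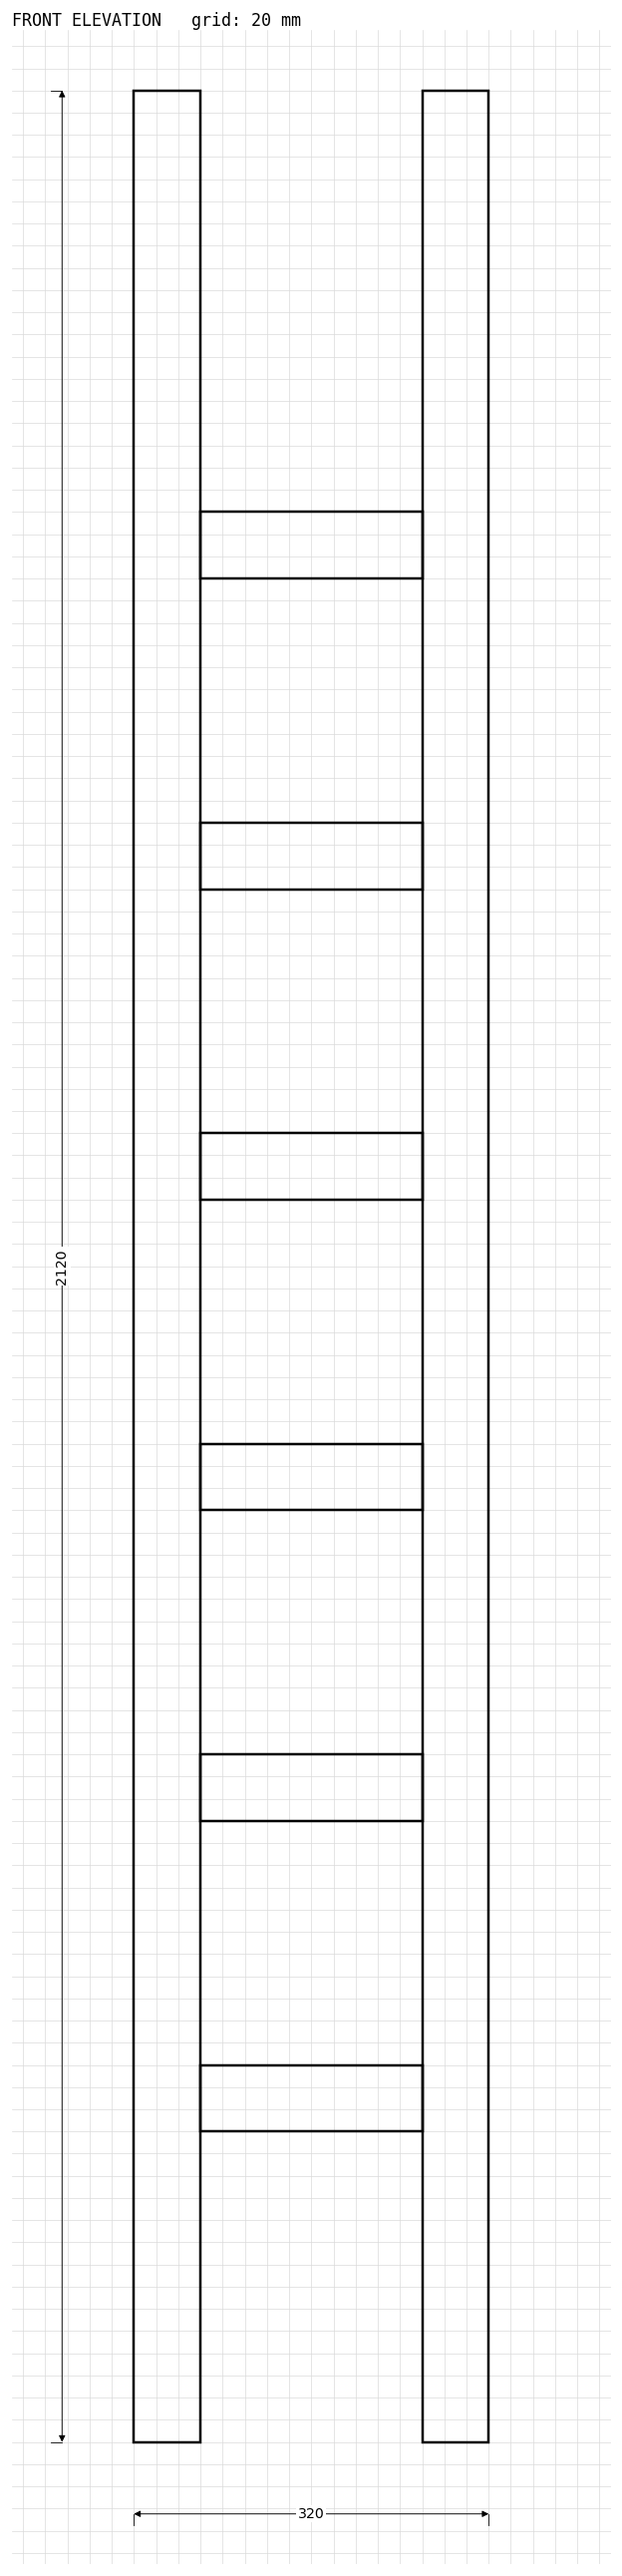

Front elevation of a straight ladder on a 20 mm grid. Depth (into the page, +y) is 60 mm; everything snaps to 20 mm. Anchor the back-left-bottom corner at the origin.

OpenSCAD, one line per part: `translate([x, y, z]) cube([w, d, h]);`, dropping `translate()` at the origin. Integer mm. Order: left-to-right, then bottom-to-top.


cube([60, 60, 2120]);
translate([60, 0, 280]) cube([200, 60, 60]);
translate([60, 0, 560]) cube([200, 60, 60]);
translate([60, 0, 840]) cube([200, 60, 60]);
translate([60, 0, 1120]) cube([200, 60, 60]);
translate([60, 0, 1400]) cube([200, 60, 60]);
translate([60, 0, 1680]) cube([200, 60, 60]);
translate([260, 0, 0]) cube([60, 60, 2120]);


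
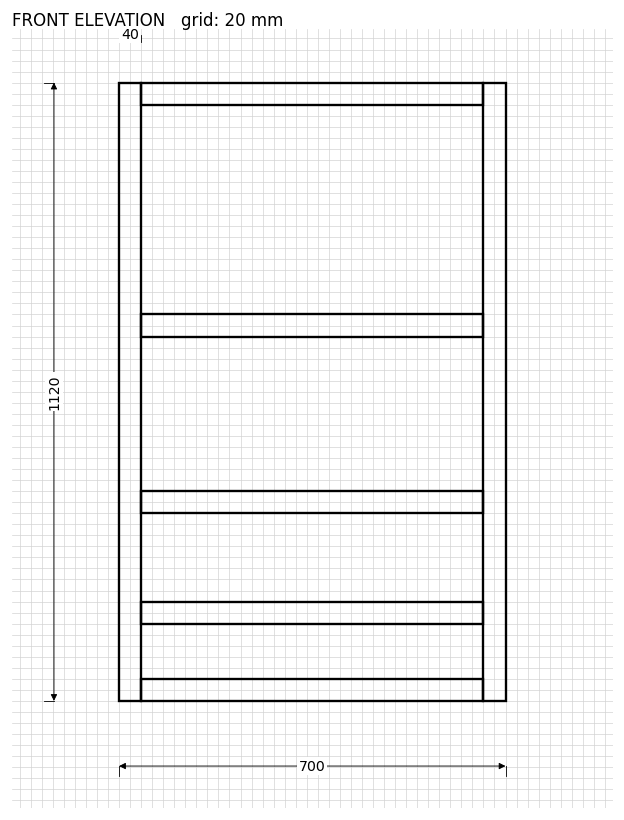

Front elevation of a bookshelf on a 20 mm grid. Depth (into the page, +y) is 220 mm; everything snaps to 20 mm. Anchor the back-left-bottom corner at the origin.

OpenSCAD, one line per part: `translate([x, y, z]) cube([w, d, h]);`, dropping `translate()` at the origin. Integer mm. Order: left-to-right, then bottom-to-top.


cube([40, 220, 1120]);
translate([40, 0, 0]) cube([620, 220, 40]);
translate([40, 0, 140]) cube([620, 220, 40]);
translate([40, 0, 340]) cube([620, 220, 40]);
translate([40, 0, 660]) cube([620, 220, 40]);
translate([40, 0, 1080]) cube([620, 220, 40]);
translate([660, 0, 0]) cube([40, 220, 1120]);


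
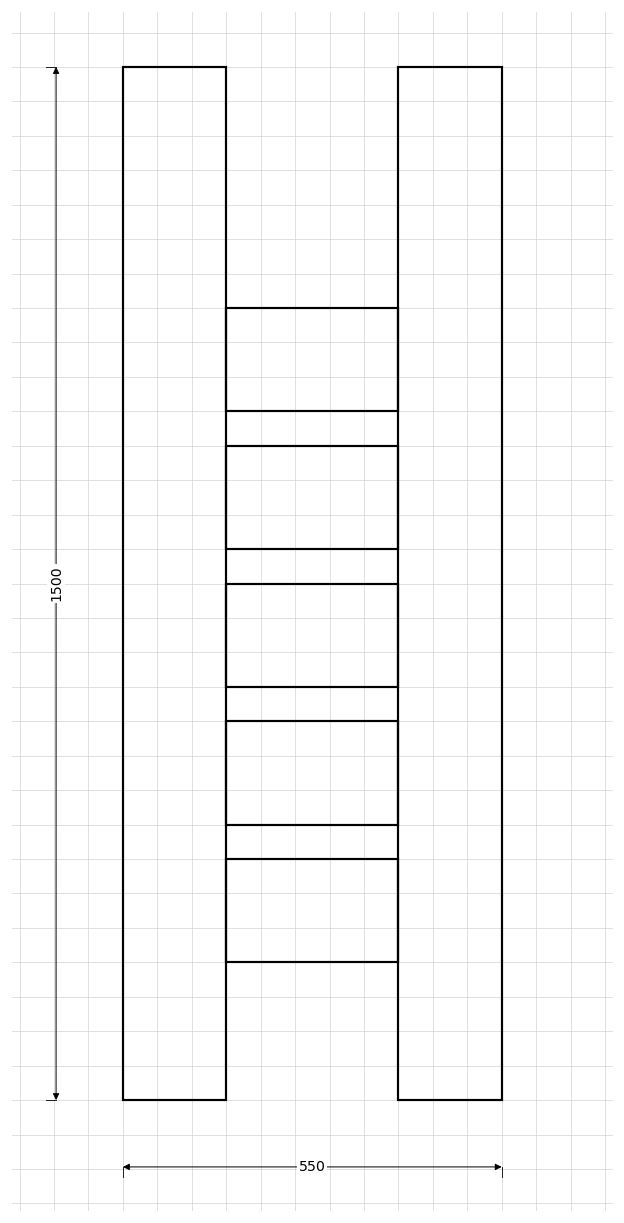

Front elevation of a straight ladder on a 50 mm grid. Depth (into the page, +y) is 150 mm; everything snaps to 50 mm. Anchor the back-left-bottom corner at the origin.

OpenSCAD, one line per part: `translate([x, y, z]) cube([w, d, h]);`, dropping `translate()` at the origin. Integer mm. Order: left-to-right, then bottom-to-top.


cube([150, 150, 1500]);
translate([150, 0, 200]) cube([250, 150, 150]);
translate([150, 0, 400]) cube([250, 150, 150]);
translate([150, 0, 600]) cube([250, 150, 150]);
translate([150, 0, 800]) cube([250, 150, 150]);
translate([150, 0, 1000]) cube([250, 150, 150]);
translate([400, 0, 0]) cube([150, 150, 1500]);
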